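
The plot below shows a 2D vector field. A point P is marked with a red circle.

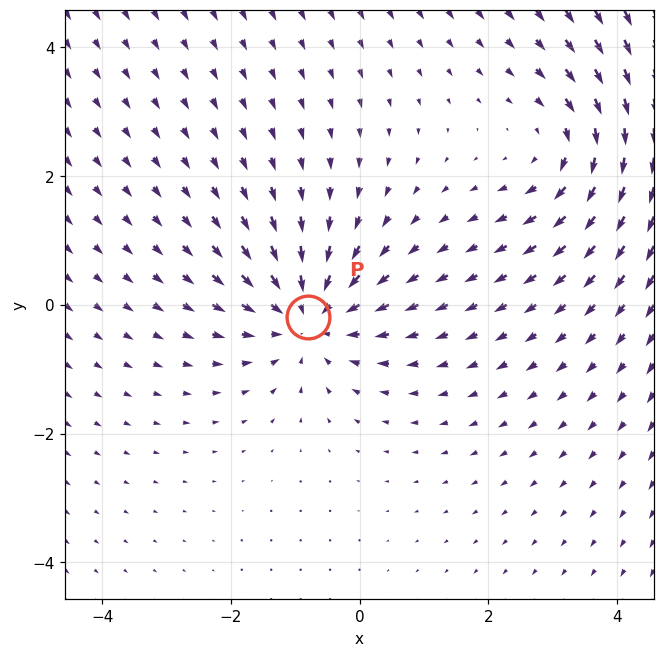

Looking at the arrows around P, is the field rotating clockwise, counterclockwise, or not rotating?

Near P at (-0.8, -0.2) the arrows show no circulation. The curl there is ≈0.

not rotating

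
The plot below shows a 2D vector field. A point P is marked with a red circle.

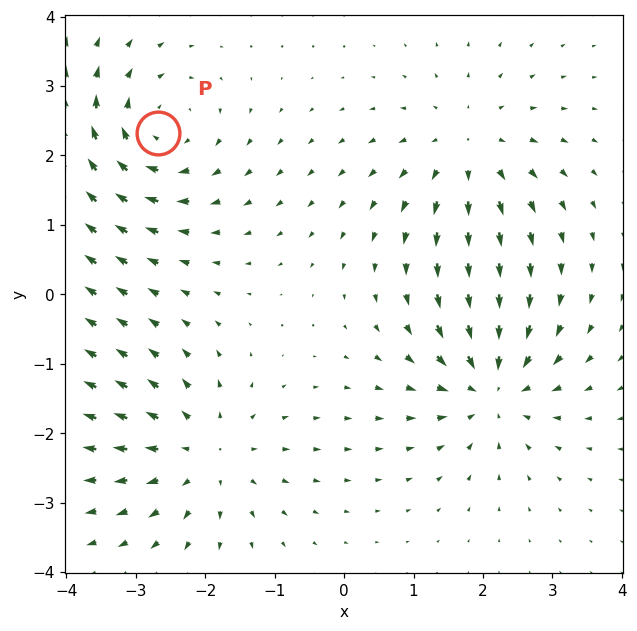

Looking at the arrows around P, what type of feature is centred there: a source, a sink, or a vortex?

vortex

At P (-2.7, 2.3) the arrows circulate clockwise. Divergence ≈0, curl about -5 — near-zero divergence with nonzero curl is a vortex.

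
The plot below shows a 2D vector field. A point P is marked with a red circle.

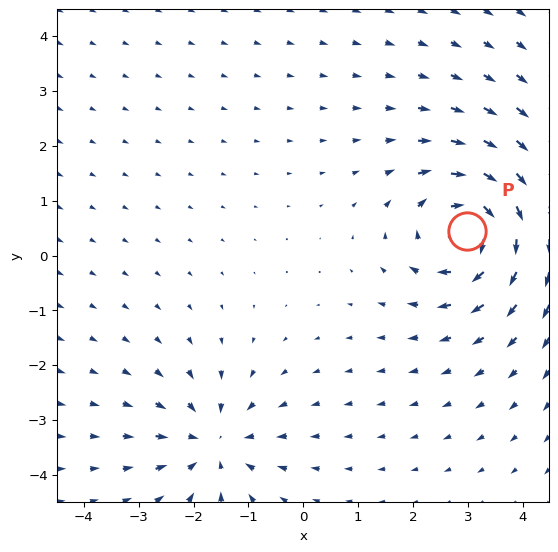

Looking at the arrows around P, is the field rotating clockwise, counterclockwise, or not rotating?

clockwise

Near P at (3.0, 0.5) the arrows circulate clockwise. The curl (z-component) there is about -5; negative curl means clockwise rotation.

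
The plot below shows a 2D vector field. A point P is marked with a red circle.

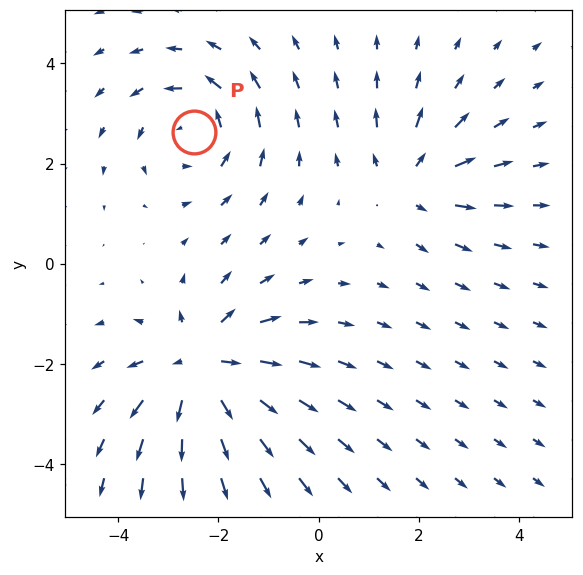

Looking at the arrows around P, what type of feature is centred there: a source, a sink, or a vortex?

At P (-2.5, 2.6) the arrows circulate counterclockwise. Divergence ≈0, curl about +3 — near-zero divergence with nonzero curl is a vortex.

vortex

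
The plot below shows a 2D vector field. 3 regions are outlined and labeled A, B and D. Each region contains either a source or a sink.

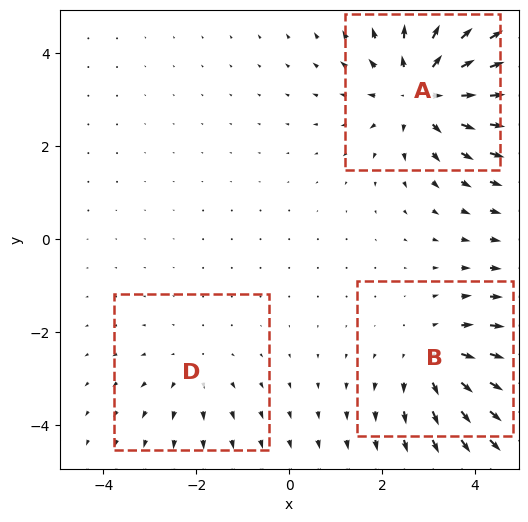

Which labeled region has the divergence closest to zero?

Divergence at each region's feature centre — A: about +4, B: about +3, D: about +2. Region D is closest to zero.

D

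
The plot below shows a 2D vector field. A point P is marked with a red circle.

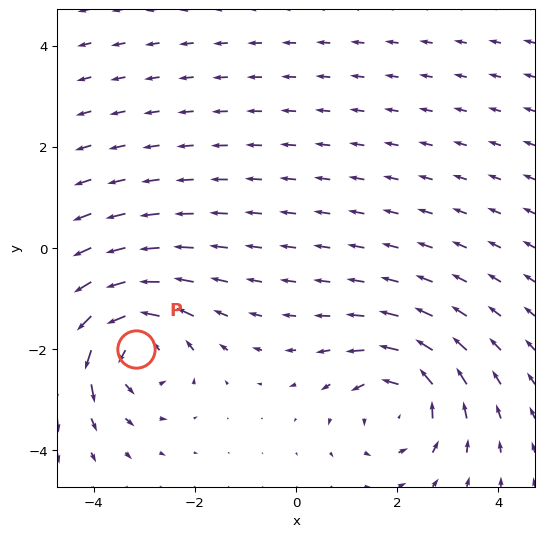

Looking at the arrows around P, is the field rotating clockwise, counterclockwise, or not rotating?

Near P at (-3.2, -2.0) the arrows circulate counterclockwise. The curl (z-component) there is about +4; positive curl means counterclockwise rotation.

counterclockwise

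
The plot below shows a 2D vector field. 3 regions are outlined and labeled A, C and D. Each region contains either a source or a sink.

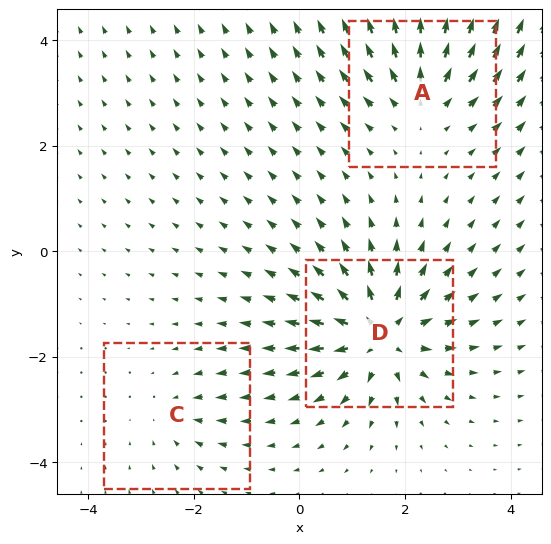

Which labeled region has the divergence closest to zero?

C

Divergence at each region's feature centre — A: about +4, C: about -2, D: about +6. Region C is closest to zero.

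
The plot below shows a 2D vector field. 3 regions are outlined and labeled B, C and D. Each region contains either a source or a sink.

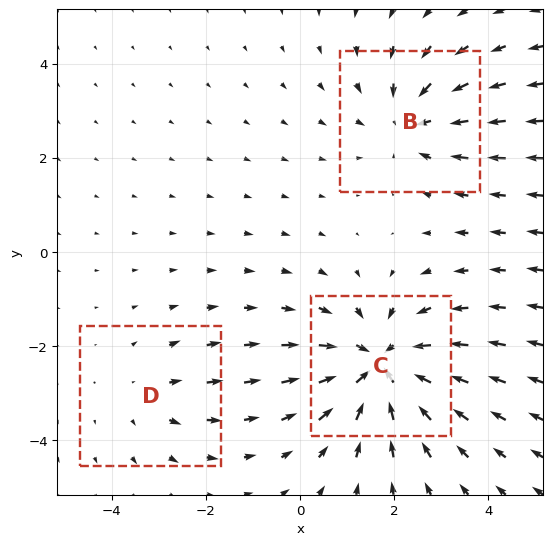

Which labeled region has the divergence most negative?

Divergence at each region's feature centre — B: about -3, C: about -5, D: about +2. Region C is most negative.

C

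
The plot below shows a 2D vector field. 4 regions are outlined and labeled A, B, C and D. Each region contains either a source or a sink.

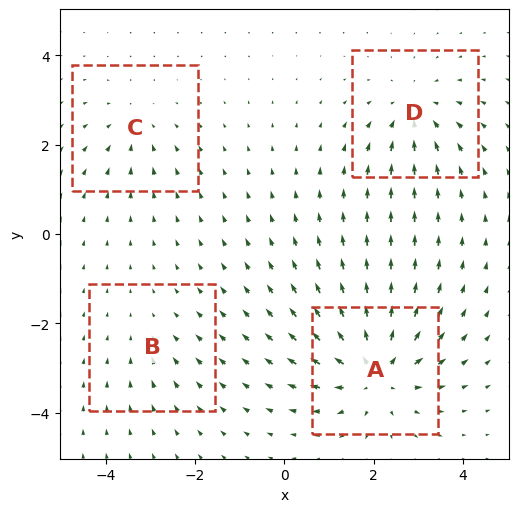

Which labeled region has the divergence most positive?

A

Divergence at each region's feature centre — A: about +7, B: about -2, C: about -3, D: about -5. Region A is most positive.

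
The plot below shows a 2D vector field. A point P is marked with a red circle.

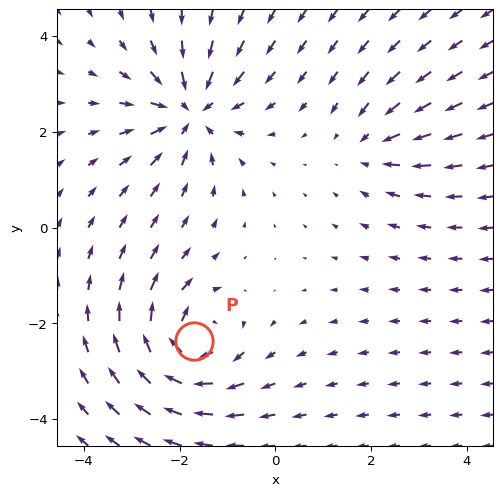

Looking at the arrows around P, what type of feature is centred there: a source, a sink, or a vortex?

vortex

At P (-1.7, -2.4) the arrows circulate clockwise. Divergence ≈0, curl about -5 — near-zero divergence with nonzero curl is a vortex.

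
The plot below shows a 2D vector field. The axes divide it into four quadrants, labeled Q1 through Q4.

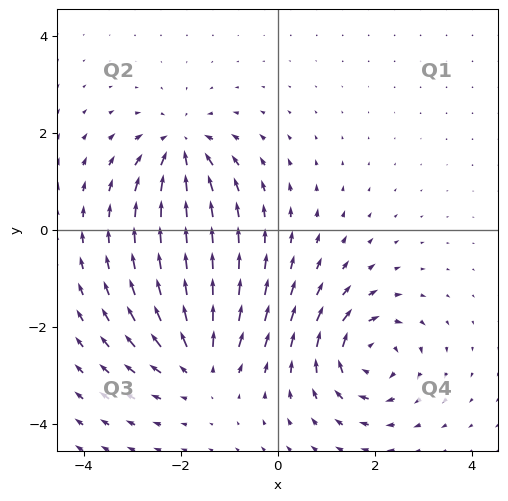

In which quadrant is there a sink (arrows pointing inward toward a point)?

The sink sits at approximately (-2.0, 1.7), which lies in quadrant Q2. The divergence there is about -6, negative as expected for a sink.

Q2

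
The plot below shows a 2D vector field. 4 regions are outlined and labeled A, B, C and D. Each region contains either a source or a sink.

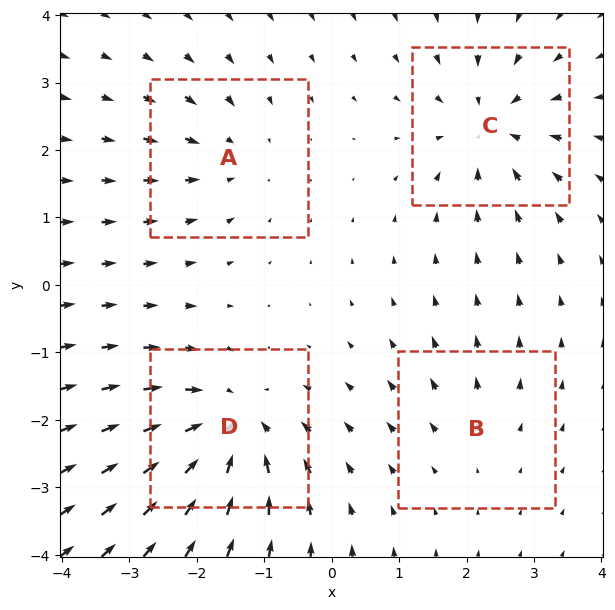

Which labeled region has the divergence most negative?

Divergence at each region's feature centre — A: about -4, B: about +2, C: about -6, D: about -7. Region D is most negative.

D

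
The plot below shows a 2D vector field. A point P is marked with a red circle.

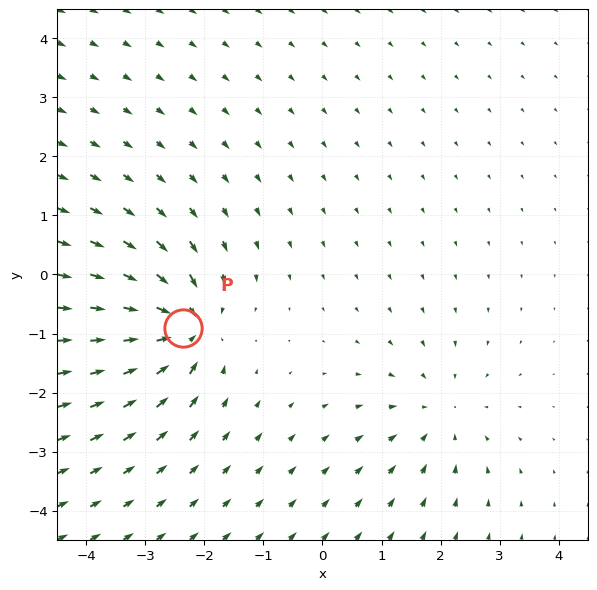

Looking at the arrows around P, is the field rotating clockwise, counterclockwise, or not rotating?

not rotating

Near P at (-2.4, -0.9) the arrows show no circulation. The curl there is ≈0.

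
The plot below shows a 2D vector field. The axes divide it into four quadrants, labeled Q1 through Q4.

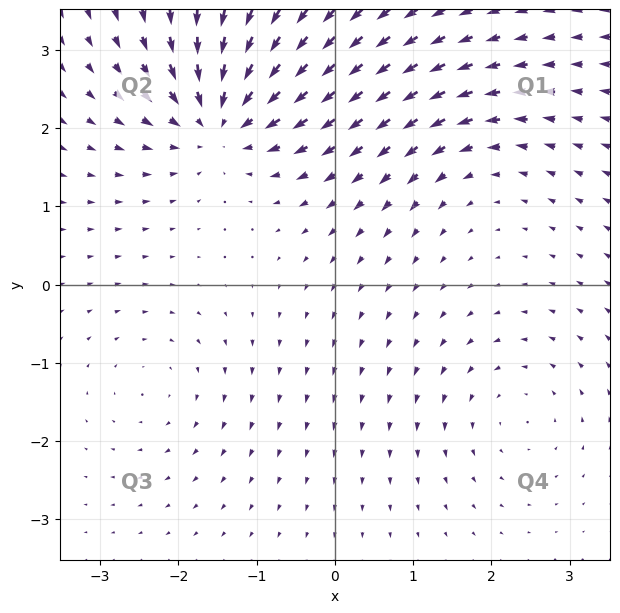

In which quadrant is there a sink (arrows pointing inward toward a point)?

The sink sits at approximately (-1.5, 2.1), which lies in quadrant Q2. The divergence there is about -7, negative as expected for a sink.

Q2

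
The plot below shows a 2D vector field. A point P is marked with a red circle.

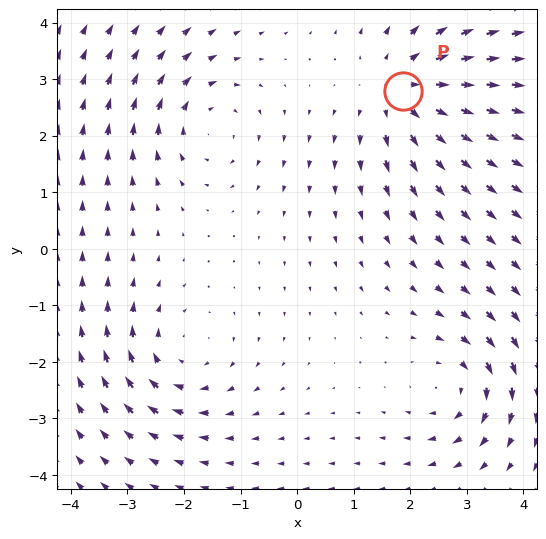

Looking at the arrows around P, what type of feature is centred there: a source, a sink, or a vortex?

At P (1.9, 2.8) the arrows spread outward. Divergence about +4, curl ≈0 — positive divergence with near-zero curl is a source.

source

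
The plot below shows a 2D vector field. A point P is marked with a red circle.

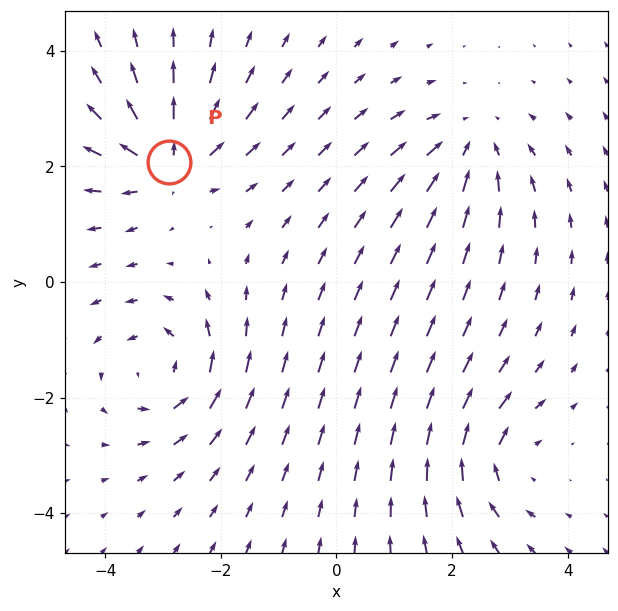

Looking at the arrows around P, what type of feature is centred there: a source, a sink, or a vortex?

source

At P (-2.9, 2.1) the arrows spread outward. Divergence about +7, curl ≈0 — positive divergence with near-zero curl is a source.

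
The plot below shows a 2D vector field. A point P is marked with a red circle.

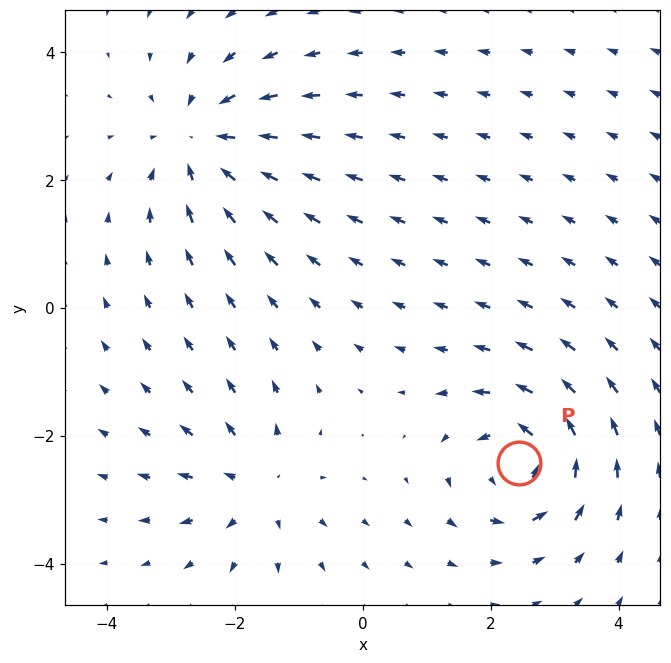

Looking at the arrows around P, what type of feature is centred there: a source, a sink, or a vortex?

At P (2.4, -2.4) the arrows circulate counterclockwise. Divergence ≈0, curl about +6 — near-zero divergence with nonzero curl is a vortex.

vortex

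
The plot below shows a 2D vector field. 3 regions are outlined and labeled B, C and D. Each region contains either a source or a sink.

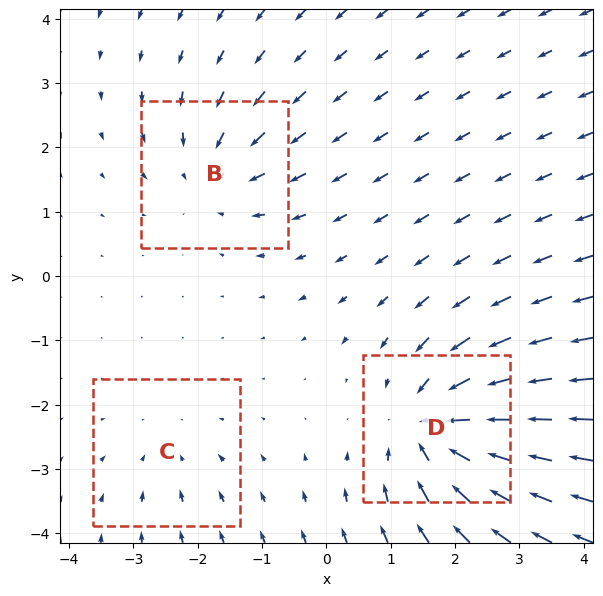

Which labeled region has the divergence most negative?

Divergence at each region's feature centre — B: about -3, C: about -2, D: about -5. Region D is most negative.

D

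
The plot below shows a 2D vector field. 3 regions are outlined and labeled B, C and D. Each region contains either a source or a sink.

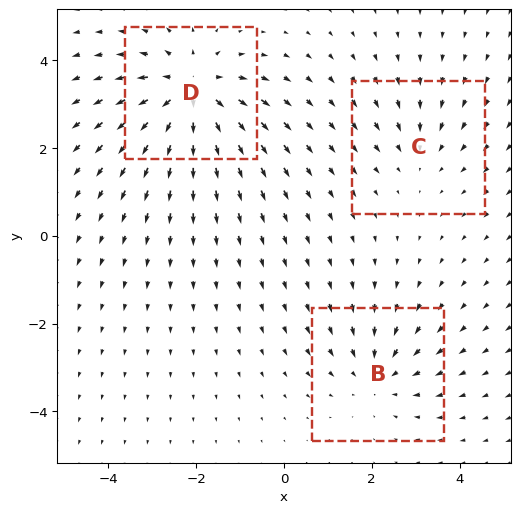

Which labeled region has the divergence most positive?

D

Divergence at each region's feature centre — B: about -3, C: about -2, D: about +5. Region D is most positive.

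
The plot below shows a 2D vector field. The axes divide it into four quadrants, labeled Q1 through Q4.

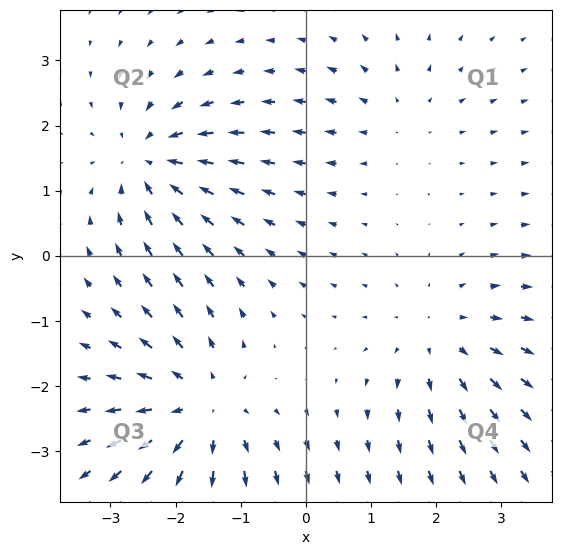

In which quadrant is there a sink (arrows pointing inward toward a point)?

The sink sits at approximately (-2.4, 1.4), which lies in quadrant Q2. The divergence there is about -5, negative as expected for a sink.

Q2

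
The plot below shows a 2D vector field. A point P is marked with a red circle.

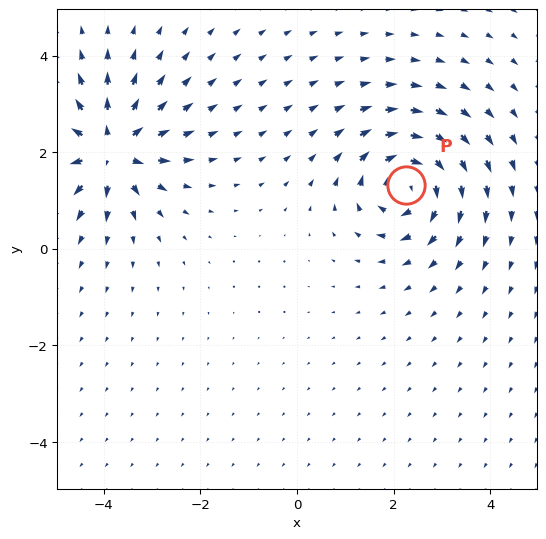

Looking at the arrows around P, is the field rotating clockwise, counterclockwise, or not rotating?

Near P at (2.2, 1.3) the arrows circulate clockwise. The curl (z-component) there is about -7; negative curl means clockwise rotation.

clockwise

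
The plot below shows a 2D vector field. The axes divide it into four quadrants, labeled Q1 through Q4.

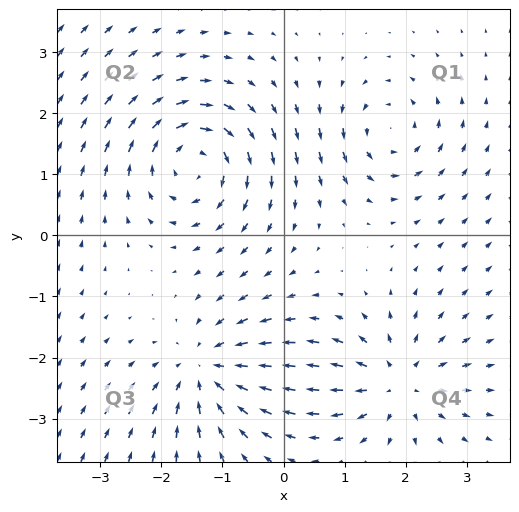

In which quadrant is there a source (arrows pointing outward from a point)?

Q4

The source sits at approximately (1.9, -2.4), which lies in quadrant Q4. The divergence there is about +5, positive as expected for a source.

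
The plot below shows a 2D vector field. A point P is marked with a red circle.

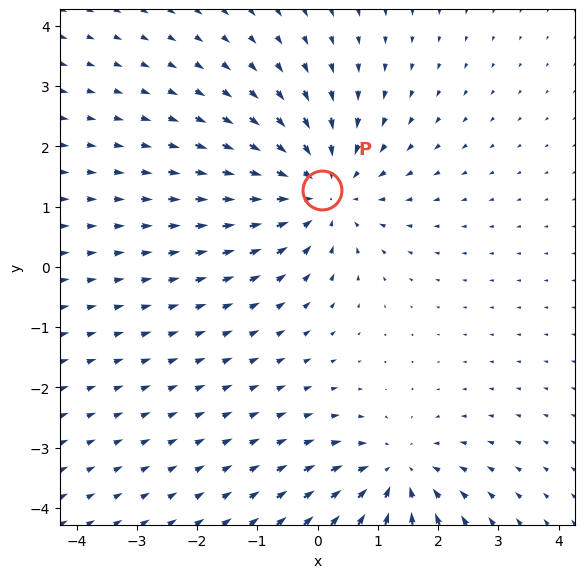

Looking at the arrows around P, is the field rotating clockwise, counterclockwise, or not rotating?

not rotating

Near P at (0.1, 1.3) the arrows show no circulation. The curl there is ≈0.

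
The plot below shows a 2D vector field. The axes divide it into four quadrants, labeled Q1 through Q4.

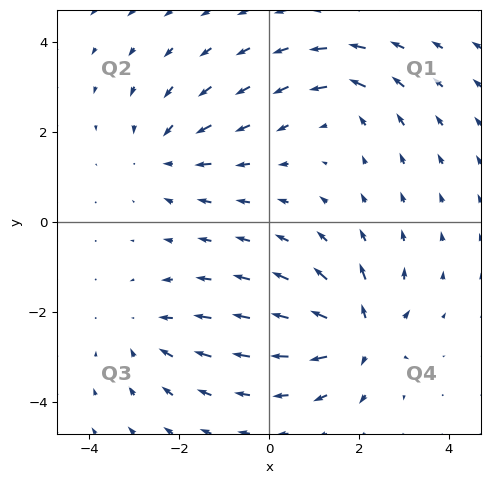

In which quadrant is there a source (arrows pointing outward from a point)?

The source sits at approximately (2.0, -2.5), which lies in quadrant Q4. The divergence there is about +7, positive as expected for a source.

Q4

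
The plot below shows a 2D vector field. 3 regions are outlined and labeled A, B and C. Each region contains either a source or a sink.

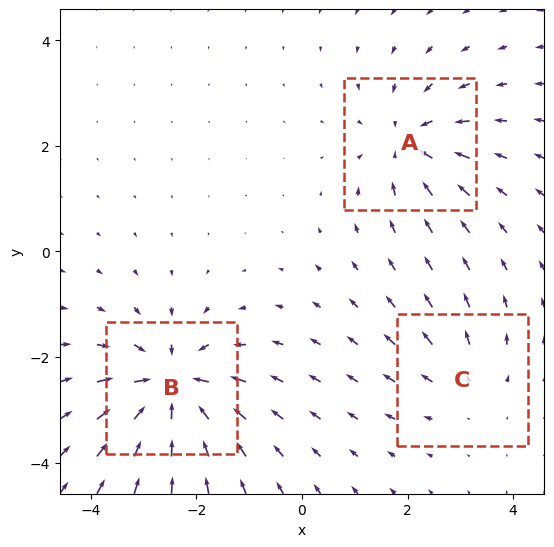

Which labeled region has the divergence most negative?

Divergence at each region's feature centre — A: about -3, B: about -5, C: about +2. Region B is most negative.

B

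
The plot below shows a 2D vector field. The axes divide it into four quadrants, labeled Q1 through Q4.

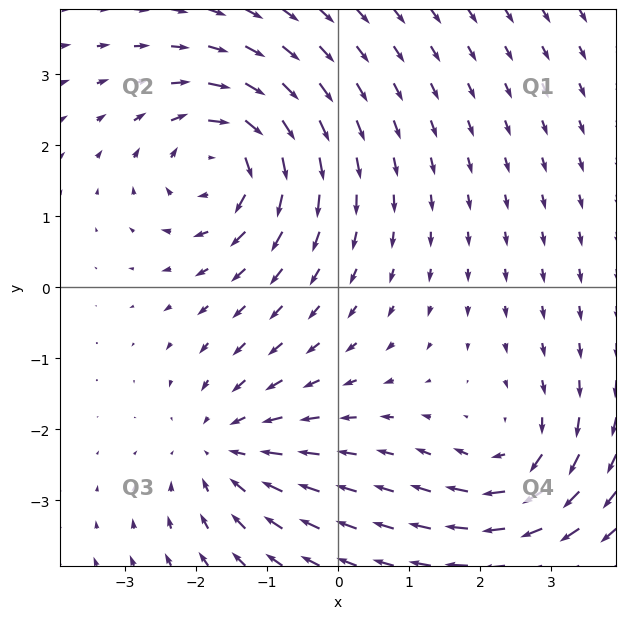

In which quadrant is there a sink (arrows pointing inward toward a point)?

Q3

The sink sits at approximately (-1.6, -2.3), which lies in quadrant Q3. The divergence there is about -3, negative as expected for a sink.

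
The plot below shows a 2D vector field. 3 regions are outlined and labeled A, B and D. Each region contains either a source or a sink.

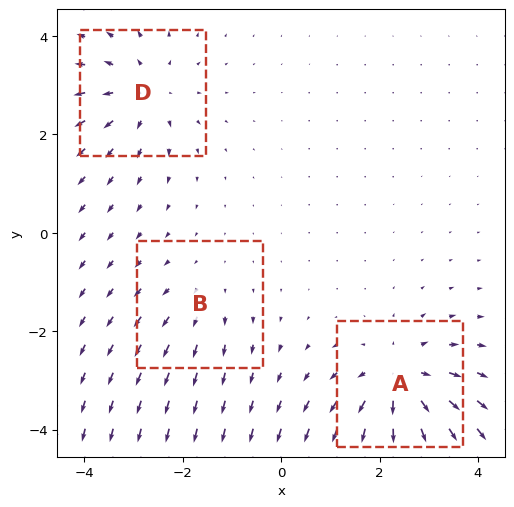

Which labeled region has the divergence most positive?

Divergence at each region's feature centre — A: about +5, B: about +2, D: about +3. Region A is most positive.

A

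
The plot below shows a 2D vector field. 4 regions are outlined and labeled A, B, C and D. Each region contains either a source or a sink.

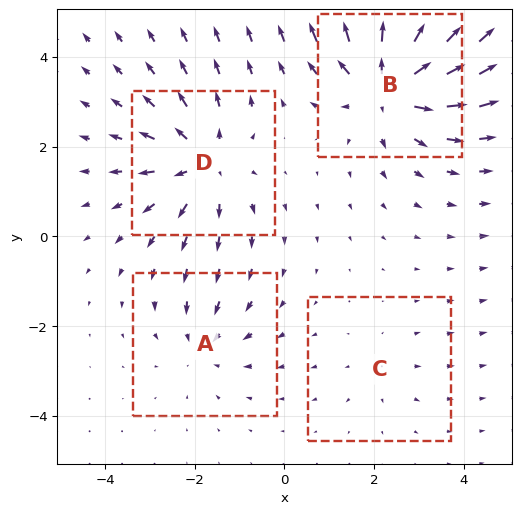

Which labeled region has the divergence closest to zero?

C

Divergence at each region's feature centre — A: about -3, B: about +7, C: about +2, D: about +5. Region C is closest to zero.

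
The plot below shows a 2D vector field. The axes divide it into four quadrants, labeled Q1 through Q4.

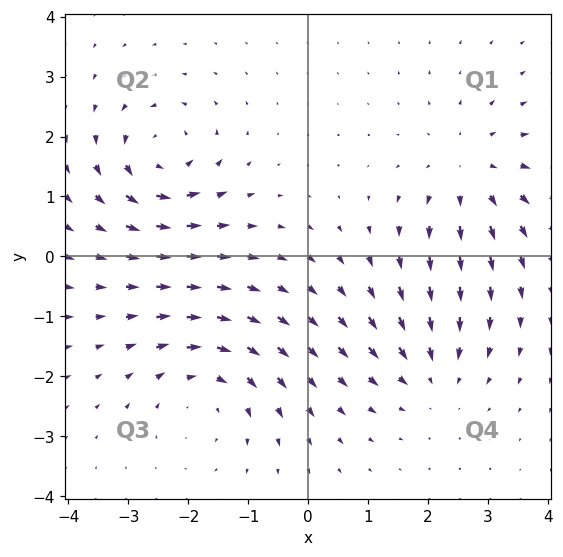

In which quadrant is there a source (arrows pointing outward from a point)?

The source sits at approximately (2.7, 1.4), which lies in quadrant Q1. The divergence there is about +4, positive as expected for a source.

Q1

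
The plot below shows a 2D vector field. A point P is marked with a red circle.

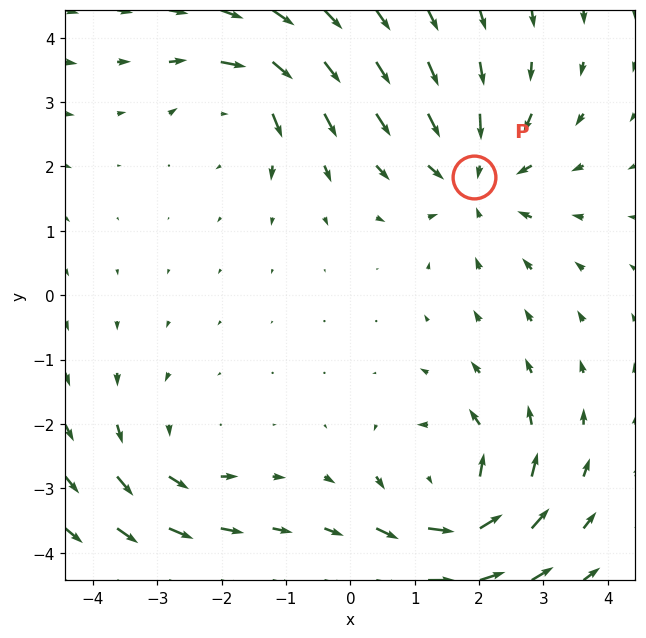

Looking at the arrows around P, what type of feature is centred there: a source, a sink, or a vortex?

At P (1.9, 1.8) the arrows converge inward. Divergence about -4, curl ≈0 — negative divergence with near-zero curl is a sink.

sink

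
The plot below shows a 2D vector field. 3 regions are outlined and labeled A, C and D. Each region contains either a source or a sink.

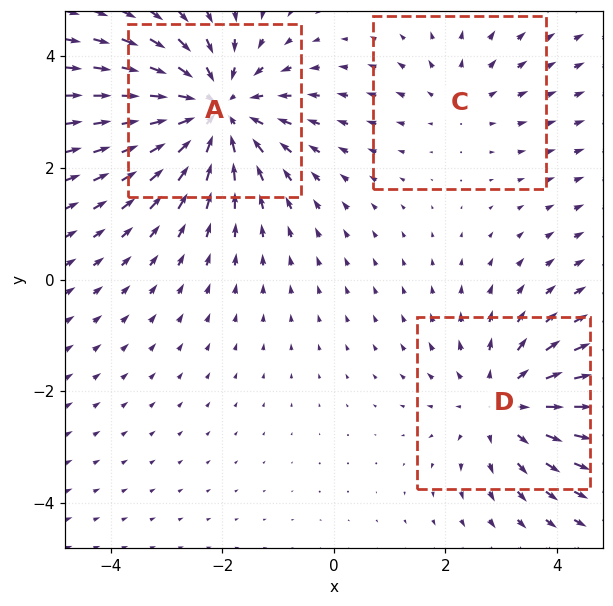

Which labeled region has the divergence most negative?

A

Divergence at each region's feature centre — A: about -4, C: about +2, D: about +3. Region A is most negative.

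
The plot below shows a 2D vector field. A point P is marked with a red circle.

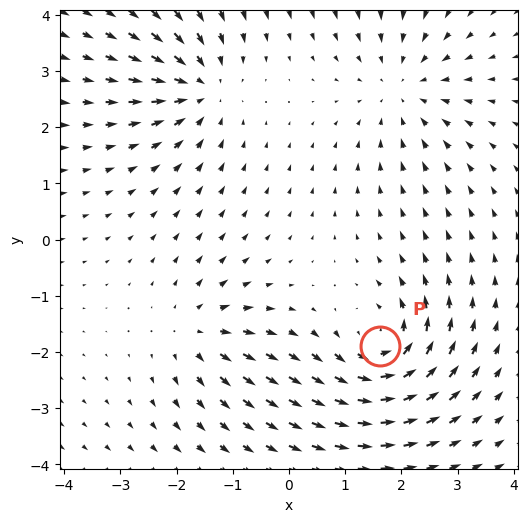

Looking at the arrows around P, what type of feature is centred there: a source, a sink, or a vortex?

vortex

At P (1.6, -1.9) the arrows circulate counterclockwise. Divergence ≈0, curl about +6 — near-zero divergence with nonzero curl is a vortex.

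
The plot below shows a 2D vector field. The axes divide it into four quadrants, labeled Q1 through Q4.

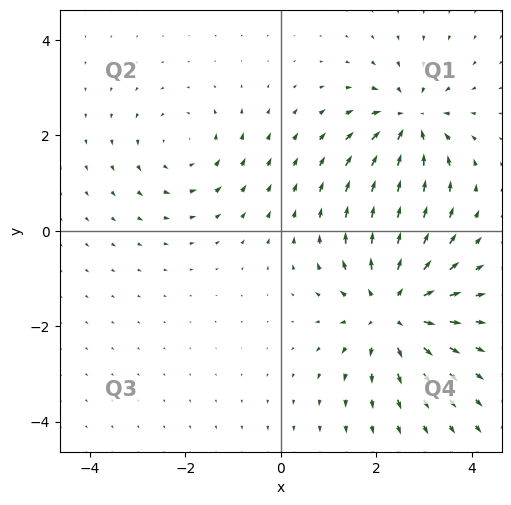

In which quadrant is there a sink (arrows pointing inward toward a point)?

Q1

The sink sits at approximately (2.7, 2.3), which lies in quadrant Q1. The divergence there is about -4, negative as expected for a sink.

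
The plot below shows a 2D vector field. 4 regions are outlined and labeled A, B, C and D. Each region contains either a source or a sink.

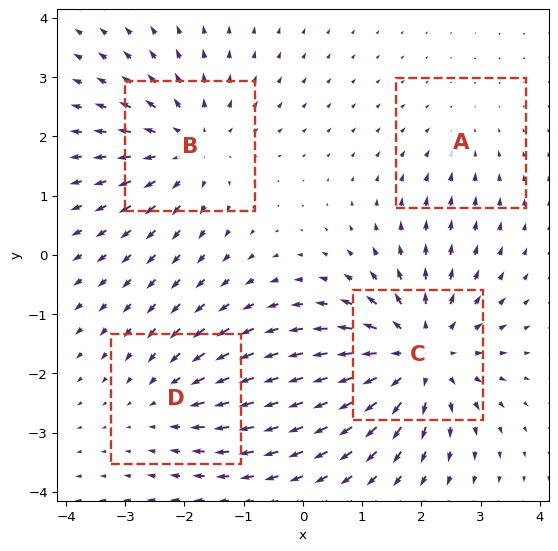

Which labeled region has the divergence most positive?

Divergence at each region's feature centre — A: about -2, B: about +5, C: about +6, D: about -3. Region C is most positive.

C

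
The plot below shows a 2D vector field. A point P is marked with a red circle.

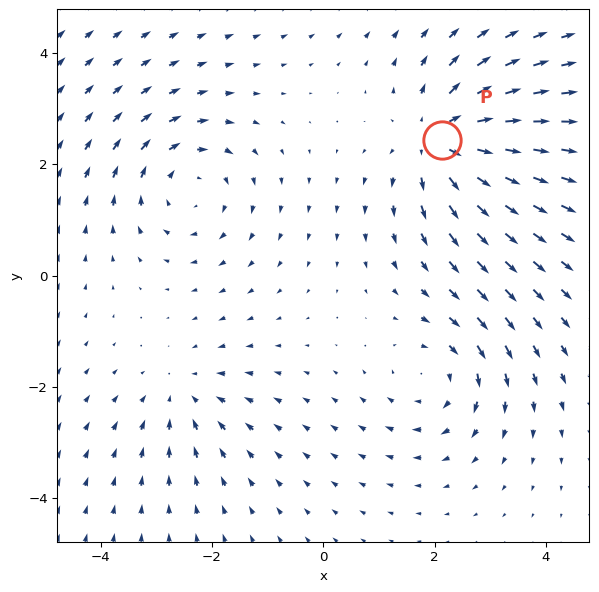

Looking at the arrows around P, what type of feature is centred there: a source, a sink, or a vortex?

source

At P (2.1, 2.4) the arrows spread outward. Divergence about +5, curl ≈0 — positive divergence with near-zero curl is a source.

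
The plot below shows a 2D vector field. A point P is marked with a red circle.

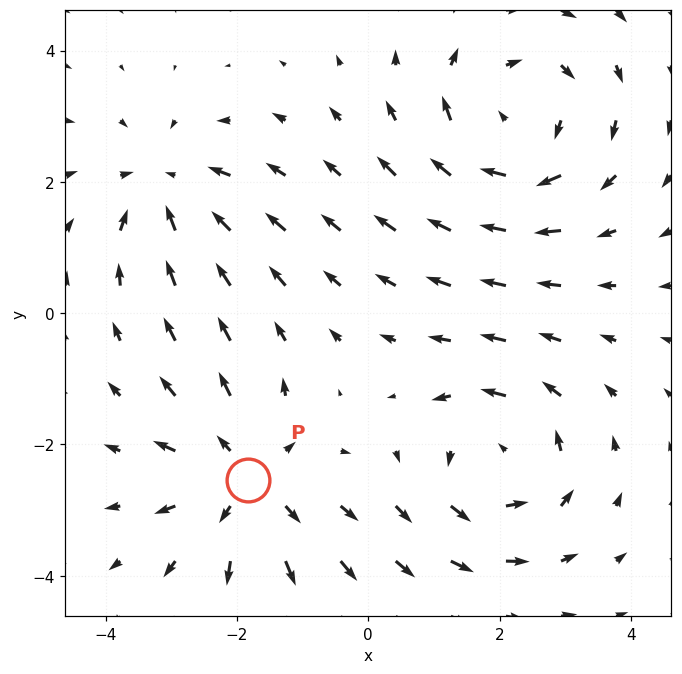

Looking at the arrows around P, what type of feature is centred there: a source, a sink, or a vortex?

source

At P (-1.8, -2.5) the arrows spread outward. Divergence about +4, curl ≈0 — positive divergence with near-zero curl is a source.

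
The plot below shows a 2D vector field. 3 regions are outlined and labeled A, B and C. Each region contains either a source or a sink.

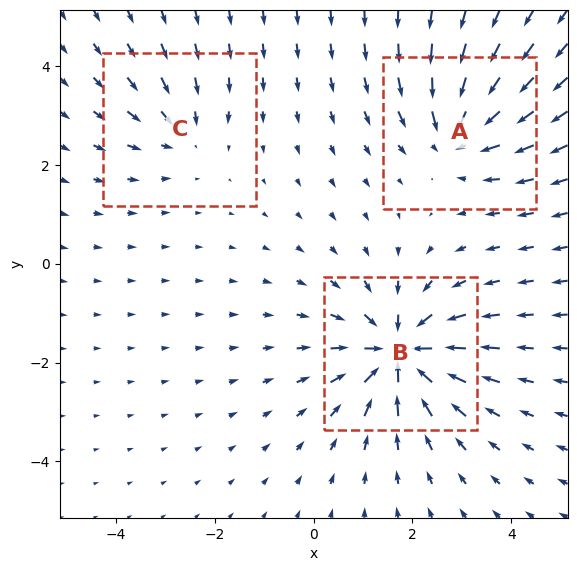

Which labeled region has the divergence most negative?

Divergence at each region's feature centre — A: about -4, B: about -6, C: about -2. Region B is most negative.

B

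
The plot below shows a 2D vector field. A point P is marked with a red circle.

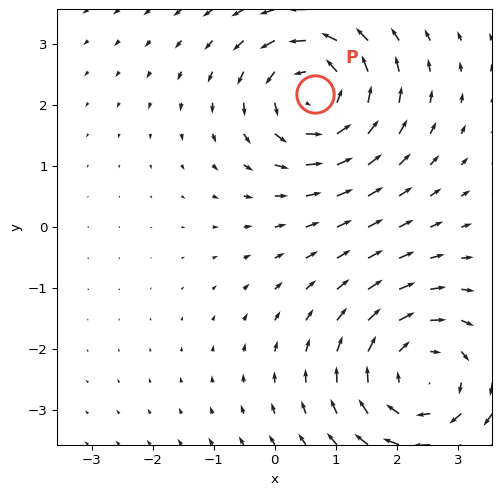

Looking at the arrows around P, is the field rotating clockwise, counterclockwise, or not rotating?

Near P at (0.7, 2.2) the arrows circulate counterclockwise. The curl (z-component) there is about +4; positive curl means counterclockwise rotation.

counterclockwise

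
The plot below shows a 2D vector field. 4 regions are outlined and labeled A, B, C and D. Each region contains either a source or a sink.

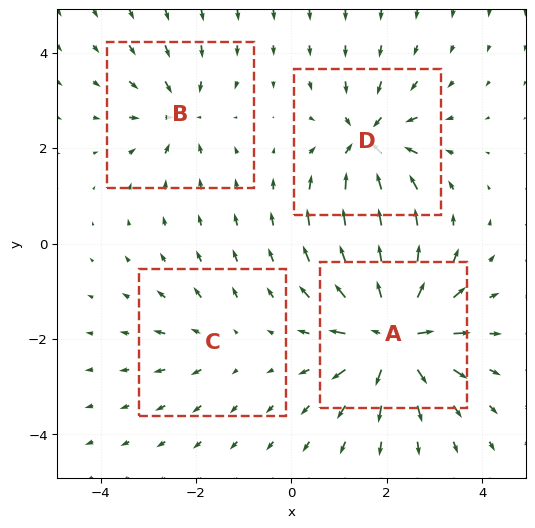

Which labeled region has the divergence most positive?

Divergence at each region's feature centre — A: about +8, B: about -4, C: about +3, D: about -6. Region A is most positive.

A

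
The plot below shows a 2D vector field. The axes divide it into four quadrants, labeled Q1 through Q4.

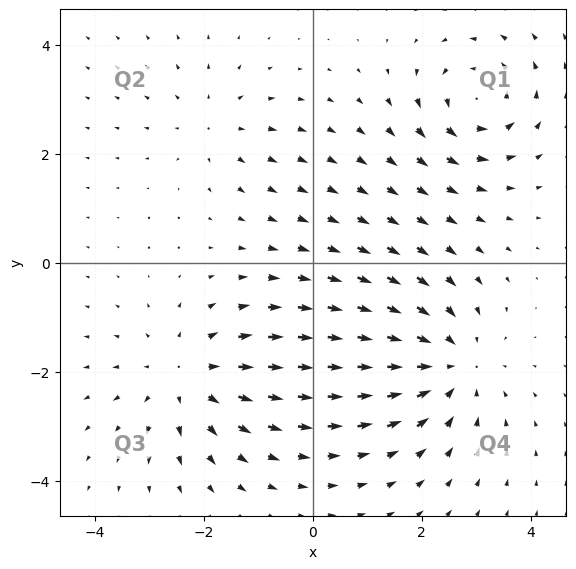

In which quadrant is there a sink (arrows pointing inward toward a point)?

The sink sits at approximately (2.5, -1.9), which lies in quadrant Q4. The divergence there is about -4, negative as expected for a sink.

Q4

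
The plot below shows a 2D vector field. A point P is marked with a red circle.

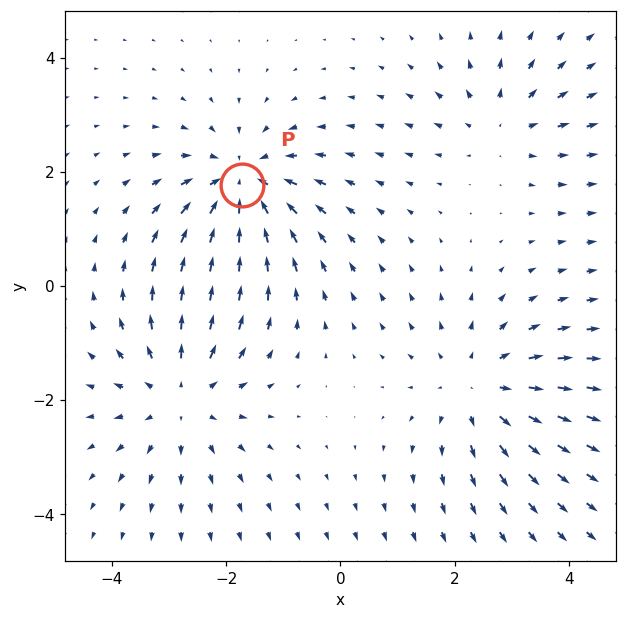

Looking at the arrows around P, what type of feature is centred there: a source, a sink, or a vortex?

At P (-1.7, 1.8) the arrows converge inward. Divergence about -5, curl ≈0 — negative divergence with near-zero curl is a sink.

sink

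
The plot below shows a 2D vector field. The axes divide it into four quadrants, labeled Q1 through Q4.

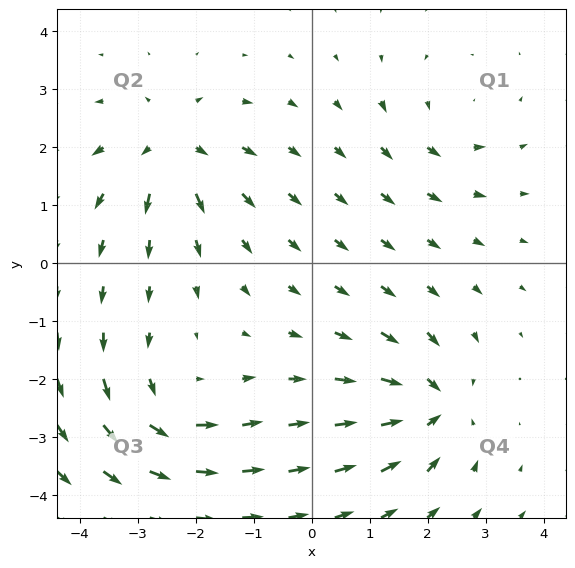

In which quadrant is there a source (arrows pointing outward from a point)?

Q2

The source sits at approximately (-2.4, 2.0), which lies in quadrant Q2. The divergence there is about +6, positive as expected for a source.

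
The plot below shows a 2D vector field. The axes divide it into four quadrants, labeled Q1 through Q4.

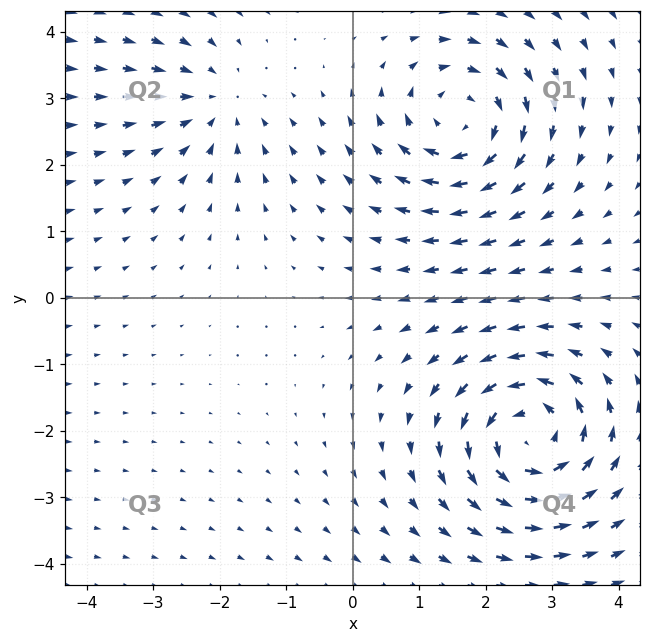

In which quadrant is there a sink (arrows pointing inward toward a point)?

The sink sits at approximately (-2.1, 2.9), which lies in quadrant Q2. The divergence there is about -3, negative as expected for a sink.

Q2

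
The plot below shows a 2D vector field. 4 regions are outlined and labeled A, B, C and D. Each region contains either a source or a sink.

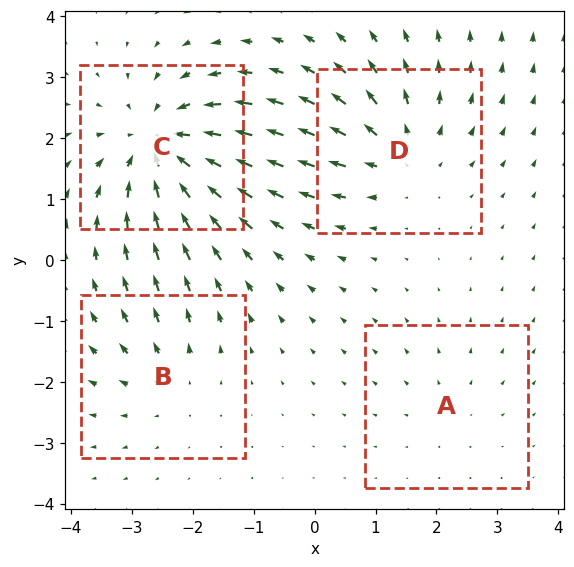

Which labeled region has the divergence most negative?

Divergence at each region's feature centre — A: about +2, B: about +3, C: about -7, D: about +5. Region C is most negative.

C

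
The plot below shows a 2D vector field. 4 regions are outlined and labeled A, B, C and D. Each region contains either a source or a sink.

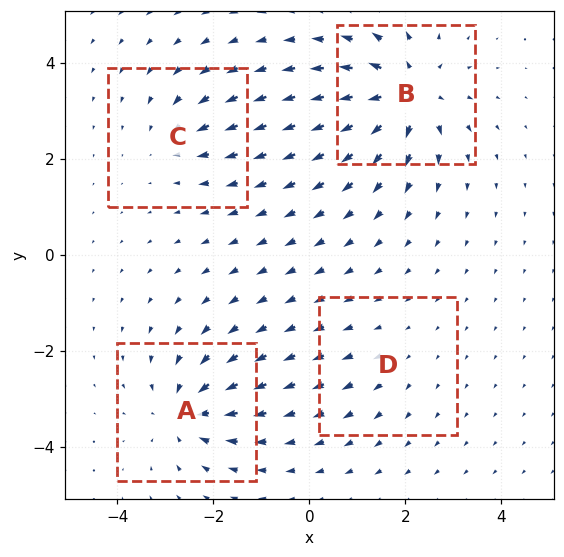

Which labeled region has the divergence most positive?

B

Divergence at each region's feature centre — A: about -6, B: about +7, C: about -3, D: about +2. Region B is most positive.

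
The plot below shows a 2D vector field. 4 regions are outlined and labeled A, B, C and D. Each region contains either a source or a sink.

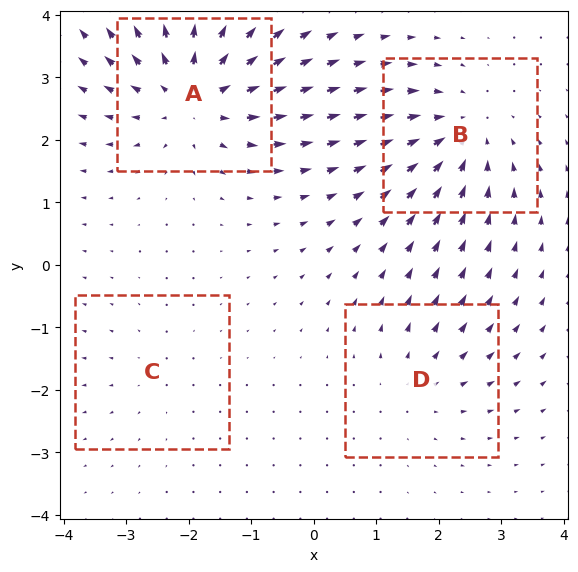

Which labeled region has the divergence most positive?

A

Divergence at each region's feature centre — A: about +7, B: about -5, C: about +2, D: about +3. Region A is most positive.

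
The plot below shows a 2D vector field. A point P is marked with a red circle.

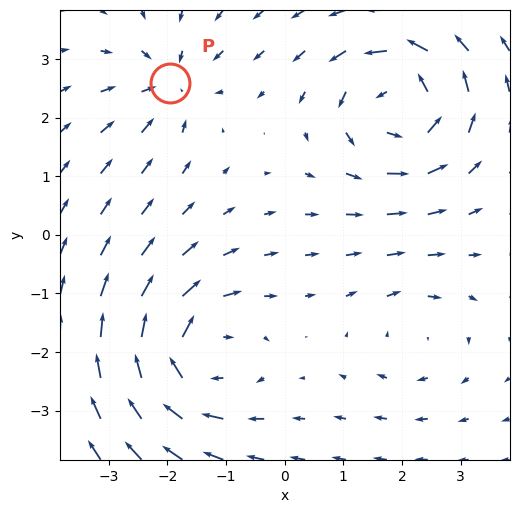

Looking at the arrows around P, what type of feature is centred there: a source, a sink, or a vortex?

At P (-2.0, 2.6) the arrows converge inward. Divergence about -4, curl ≈0 — negative divergence with near-zero curl is a sink.

sink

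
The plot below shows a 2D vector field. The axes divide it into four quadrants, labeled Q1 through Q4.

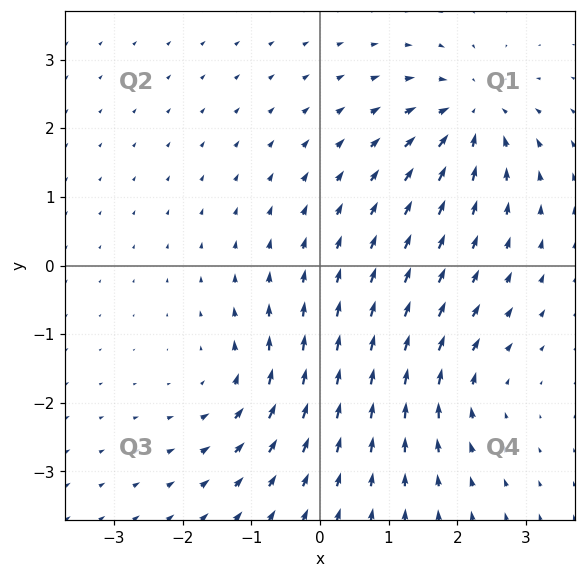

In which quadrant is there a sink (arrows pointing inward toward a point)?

The sink sits at approximately (2.2, 2.2), which lies in quadrant Q1. The divergence there is about -6, negative as expected for a sink.

Q1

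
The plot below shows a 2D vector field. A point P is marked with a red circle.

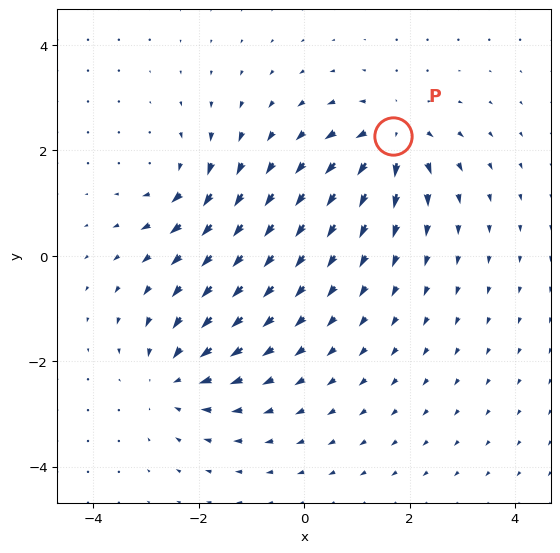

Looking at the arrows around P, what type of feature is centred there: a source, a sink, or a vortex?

source

At P (1.7, 2.3) the arrows spread outward. Divergence about +6, curl ≈0 — positive divergence with near-zero curl is a source.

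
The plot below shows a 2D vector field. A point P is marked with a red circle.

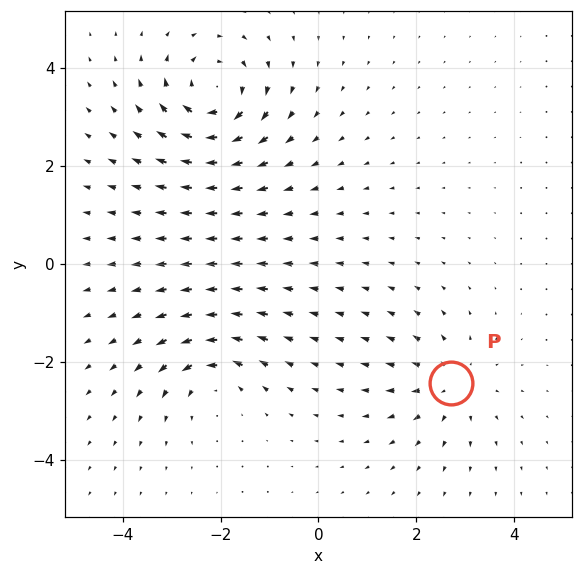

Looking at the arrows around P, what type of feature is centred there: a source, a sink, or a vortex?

At P (2.7, -2.4) the arrows spread outward. Divergence about +4, curl ≈0 — positive divergence with near-zero curl is a source.

source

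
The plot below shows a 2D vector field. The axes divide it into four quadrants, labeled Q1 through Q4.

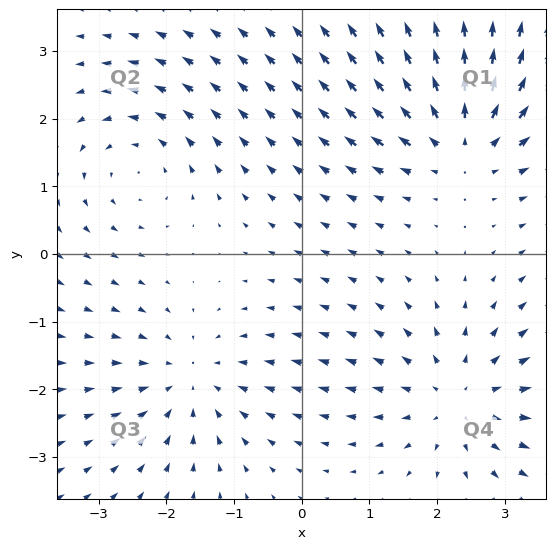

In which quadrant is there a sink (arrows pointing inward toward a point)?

Q3

The sink sits at approximately (-1.7, -1.9), which lies in quadrant Q3. The divergence there is about -4, negative as expected for a sink.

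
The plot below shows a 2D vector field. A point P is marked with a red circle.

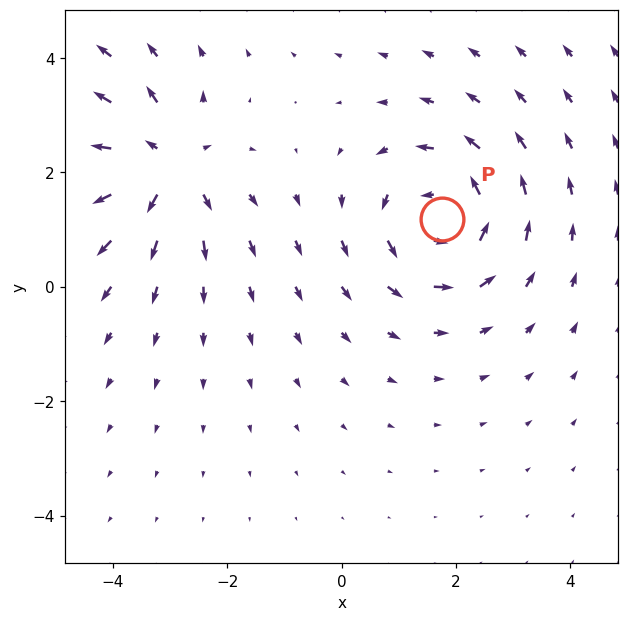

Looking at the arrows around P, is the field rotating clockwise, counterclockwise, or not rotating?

Near P at (1.7, 1.2) the arrows circulate counterclockwise. The curl (z-component) there is about +5; positive curl means counterclockwise rotation.

counterclockwise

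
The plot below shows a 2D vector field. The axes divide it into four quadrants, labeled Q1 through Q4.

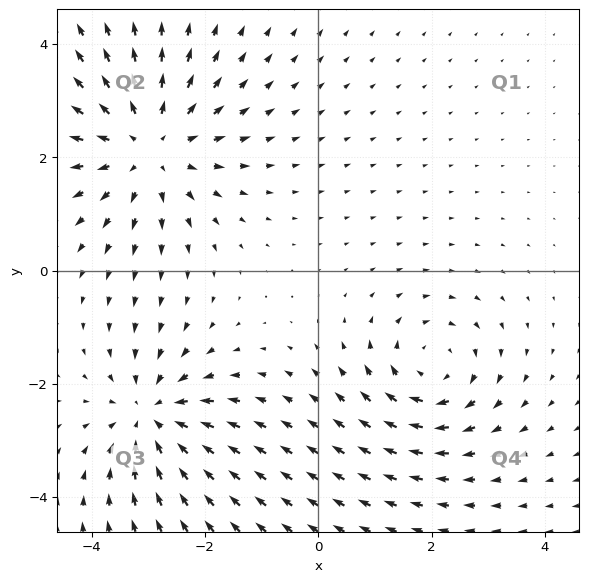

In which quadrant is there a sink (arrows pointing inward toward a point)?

The sink sits at approximately (-2.9, -2.6), which lies in quadrant Q3. The divergence there is about -4, negative as expected for a sink.

Q3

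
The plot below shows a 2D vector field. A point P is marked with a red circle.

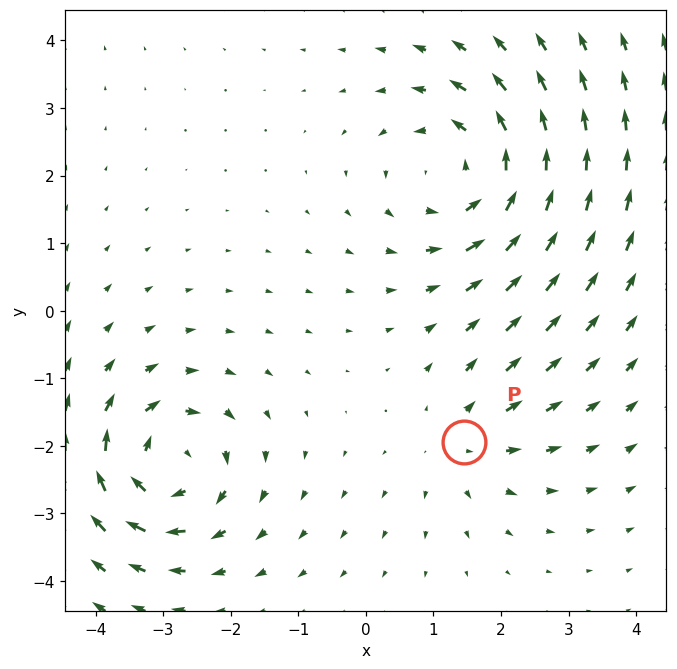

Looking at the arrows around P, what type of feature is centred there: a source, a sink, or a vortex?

source

At P (1.4, -1.9) the arrows spread outward. Divergence about +3, curl ≈0 — positive divergence with near-zero curl is a source.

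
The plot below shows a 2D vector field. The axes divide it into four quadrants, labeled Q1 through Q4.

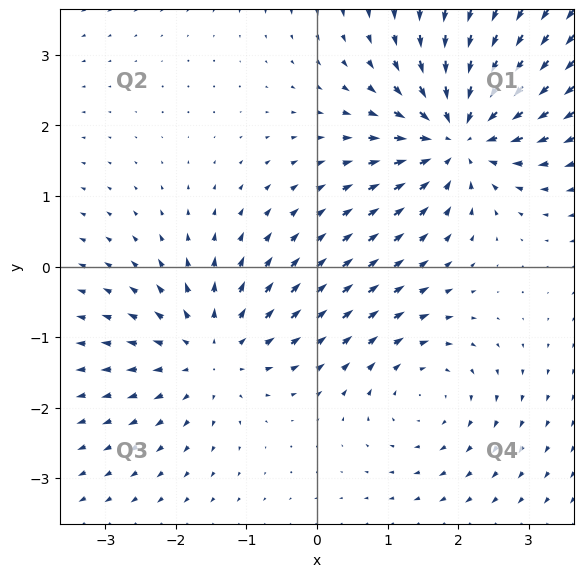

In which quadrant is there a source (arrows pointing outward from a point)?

The source sits at approximately (-1.5, -1.2), which lies in quadrant Q3. The divergence there is about +3, positive as expected for a source.

Q3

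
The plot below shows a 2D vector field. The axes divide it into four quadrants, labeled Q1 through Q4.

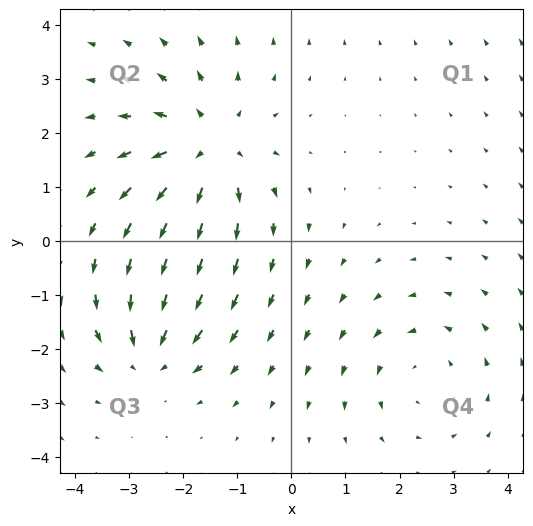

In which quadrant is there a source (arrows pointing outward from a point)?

The source sits at approximately (-1.5, 1.7), which lies in quadrant Q2. The divergence there is about +4, positive as expected for a source.

Q2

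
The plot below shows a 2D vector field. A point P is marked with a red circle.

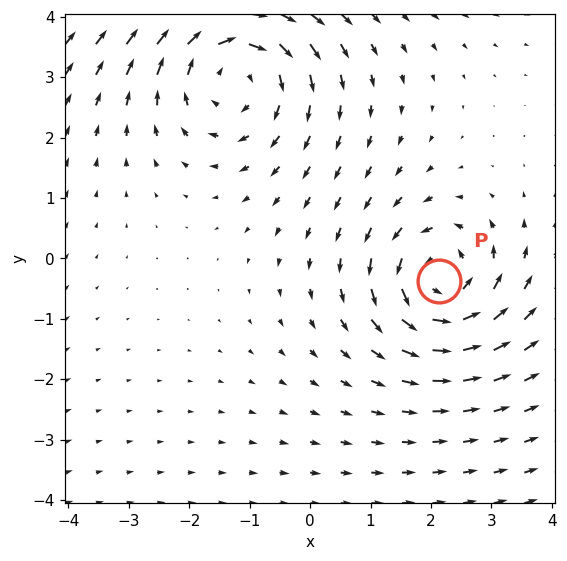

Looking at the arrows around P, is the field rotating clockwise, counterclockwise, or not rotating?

Near P at (2.1, -0.4) the arrows circulate counterclockwise. The curl (z-component) there is about +5; positive curl means counterclockwise rotation.

counterclockwise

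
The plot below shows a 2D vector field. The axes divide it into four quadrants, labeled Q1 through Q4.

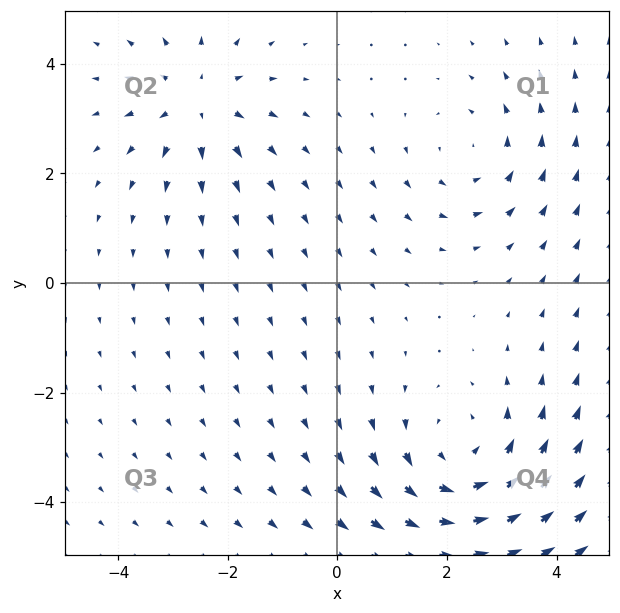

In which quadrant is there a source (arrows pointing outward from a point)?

The source sits at approximately (-2.6, 3.3), which lies in quadrant Q2. The divergence there is about +3, positive as expected for a source.

Q2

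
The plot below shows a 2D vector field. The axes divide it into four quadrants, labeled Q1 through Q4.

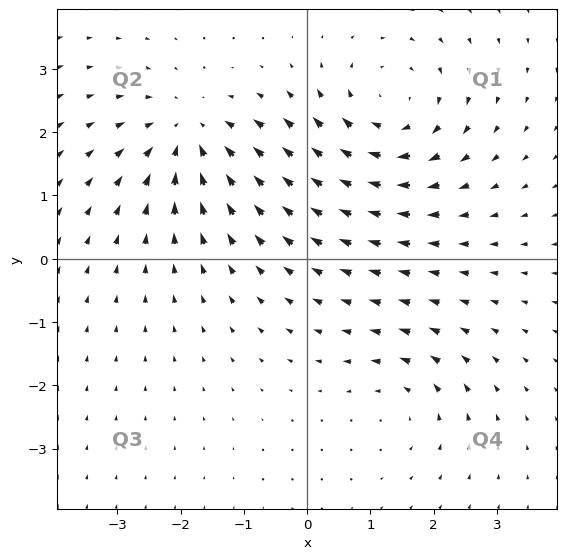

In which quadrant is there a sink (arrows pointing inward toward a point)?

Q2

The sink sits at approximately (-1.9, 2.0), which lies in quadrant Q2. The divergence there is about -4, negative as expected for a sink.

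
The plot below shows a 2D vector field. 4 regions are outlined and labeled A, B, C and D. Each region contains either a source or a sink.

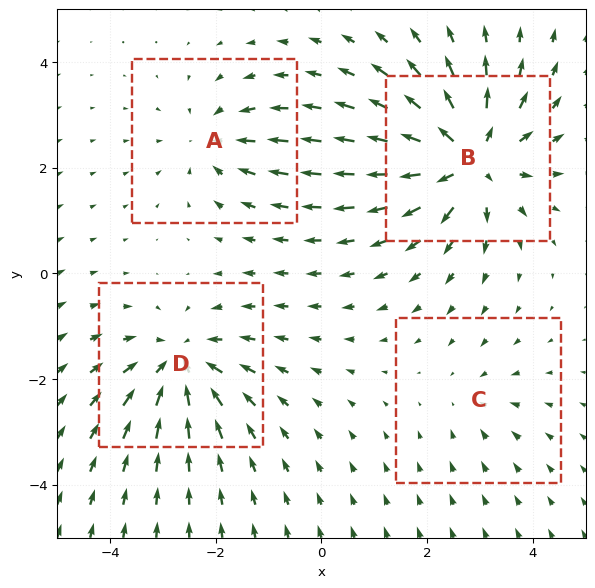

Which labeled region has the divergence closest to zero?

Divergence at each region's feature centre — A: about -4, B: about +7, C: about -2, D: about -5. Region C is closest to zero.

C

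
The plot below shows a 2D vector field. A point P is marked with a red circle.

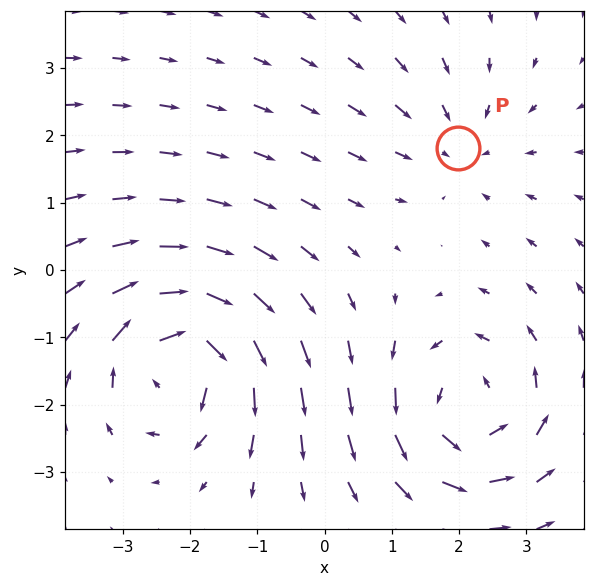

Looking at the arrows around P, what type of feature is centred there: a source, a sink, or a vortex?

At P (2.0, 1.8) the arrows converge inward. Divergence about -2, curl ≈0 — negative divergence with near-zero curl is a sink.

sink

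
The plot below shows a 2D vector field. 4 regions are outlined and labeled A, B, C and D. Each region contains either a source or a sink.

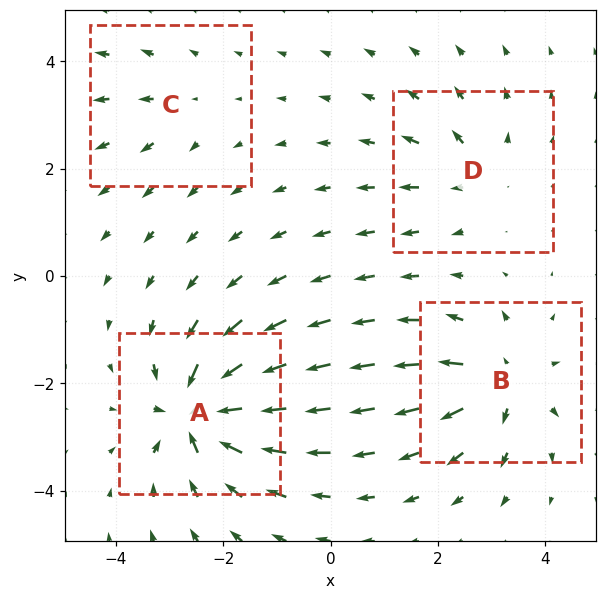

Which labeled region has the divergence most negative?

A

Divergence at each region's feature centre — A: about -9, B: about +6, C: about +3, D: about +4. Region A is most negative.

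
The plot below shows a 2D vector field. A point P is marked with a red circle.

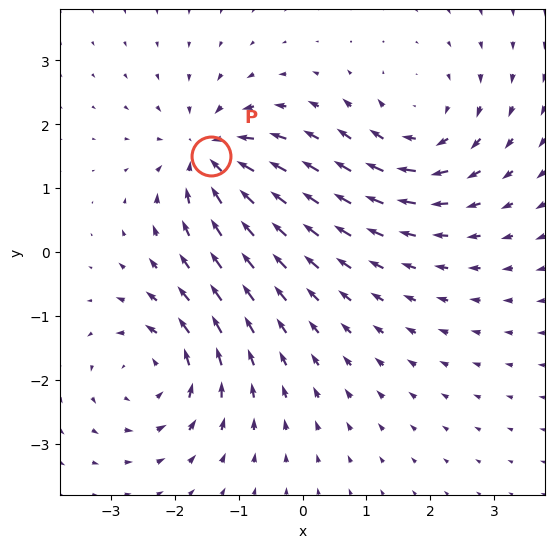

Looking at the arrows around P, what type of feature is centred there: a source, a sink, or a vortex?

sink

At P (-1.4, 1.5) the arrows converge inward. Divergence about -7, curl ≈0 — negative divergence with near-zero curl is a sink.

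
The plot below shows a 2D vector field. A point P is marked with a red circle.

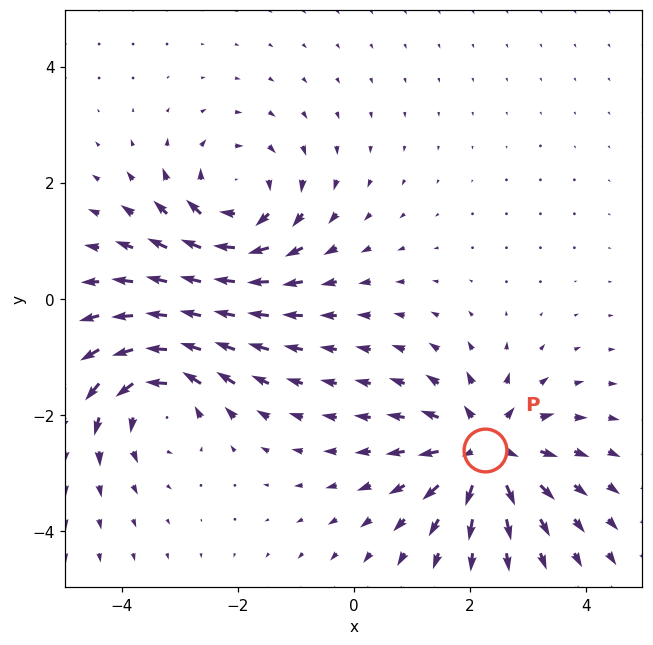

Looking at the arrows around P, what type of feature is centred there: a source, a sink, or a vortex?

At P (2.3, -2.6) the arrows spread outward. Divergence about +5, curl ≈0 — positive divergence with near-zero curl is a source.

source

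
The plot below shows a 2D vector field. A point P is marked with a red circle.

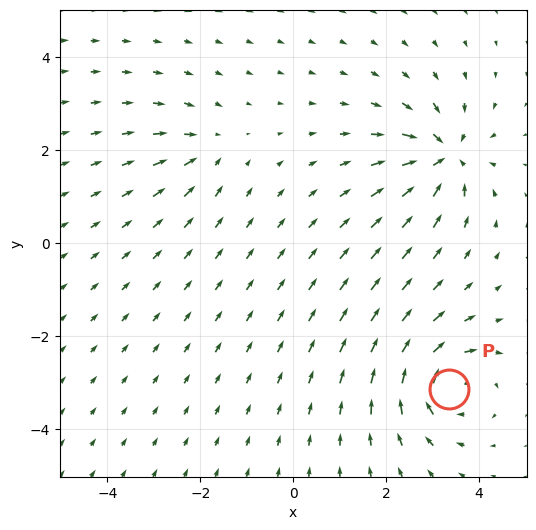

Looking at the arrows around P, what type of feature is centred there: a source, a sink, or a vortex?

At P (3.4, -3.1) the arrows circulate clockwise. Divergence ≈0, curl about -7 — near-zero divergence with nonzero curl is a vortex.

vortex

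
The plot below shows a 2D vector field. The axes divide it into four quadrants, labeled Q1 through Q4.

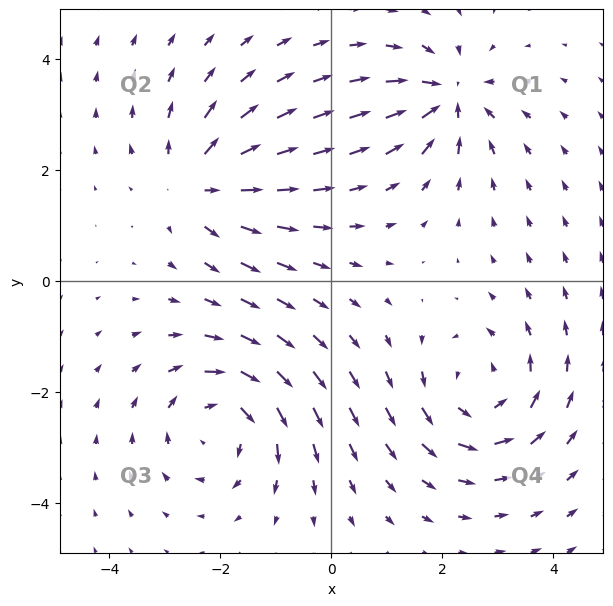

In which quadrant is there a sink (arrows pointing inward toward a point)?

Q1

The sink sits at approximately (2.1, 3.3), which lies in quadrant Q1. The divergence there is about -6, negative as expected for a sink.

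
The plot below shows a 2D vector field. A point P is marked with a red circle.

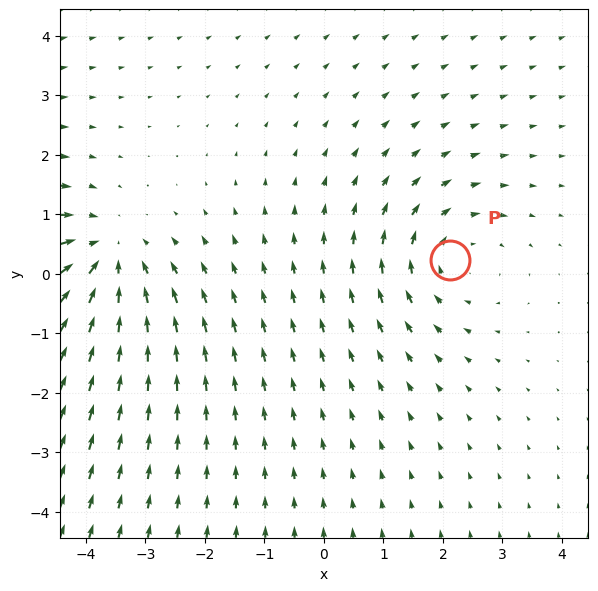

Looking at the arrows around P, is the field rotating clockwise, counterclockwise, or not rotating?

Near P at (2.1, 0.2) the arrows circulate clockwise. The curl (z-component) there is about -3; negative curl means clockwise rotation.

clockwise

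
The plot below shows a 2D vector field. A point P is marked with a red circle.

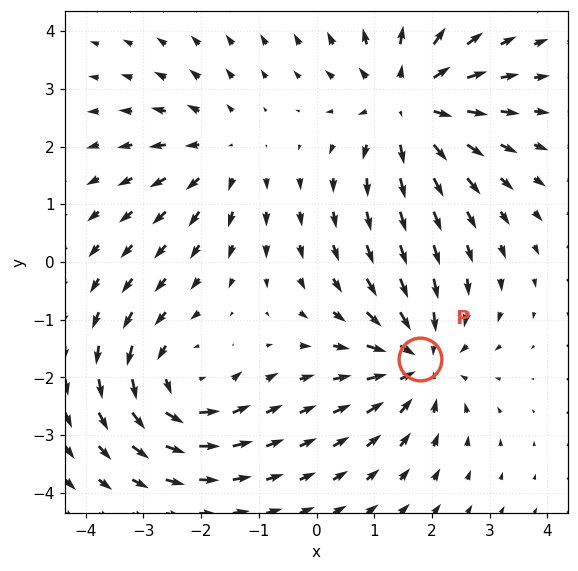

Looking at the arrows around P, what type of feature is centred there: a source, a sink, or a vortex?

At P (1.8, -1.7) the arrows converge inward. Divergence about -5, curl ≈0 — negative divergence with near-zero curl is a sink.

sink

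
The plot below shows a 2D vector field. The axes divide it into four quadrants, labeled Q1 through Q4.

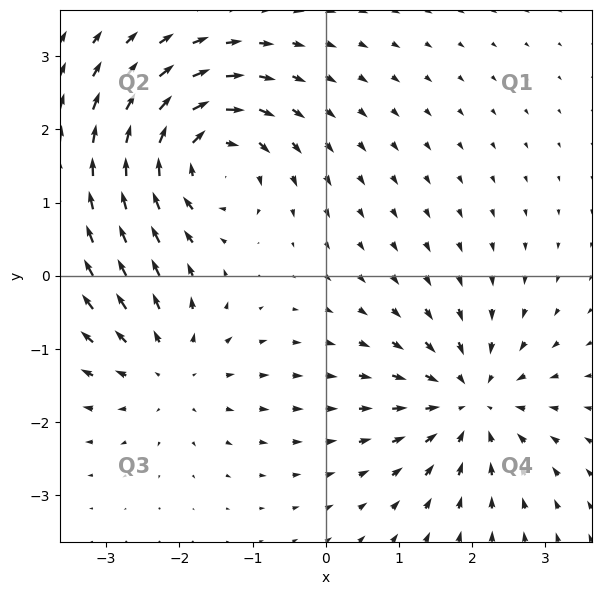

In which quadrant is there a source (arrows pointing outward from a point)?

The source sits at approximately (-2.1, -1.3), which lies in quadrant Q3. The divergence there is about +4, positive as expected for a source.

Q3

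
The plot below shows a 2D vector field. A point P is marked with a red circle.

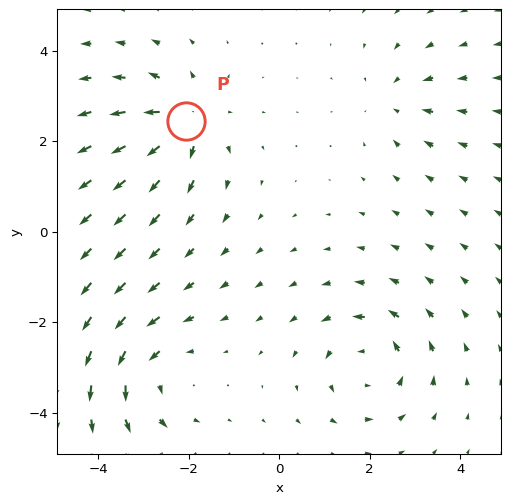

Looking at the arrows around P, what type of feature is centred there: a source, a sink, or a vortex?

source

At P (-2.1, 2.4) the arrows spread outward. Divergence about +5, curl ≈0 — positive divergence with near-zero curl is a source.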